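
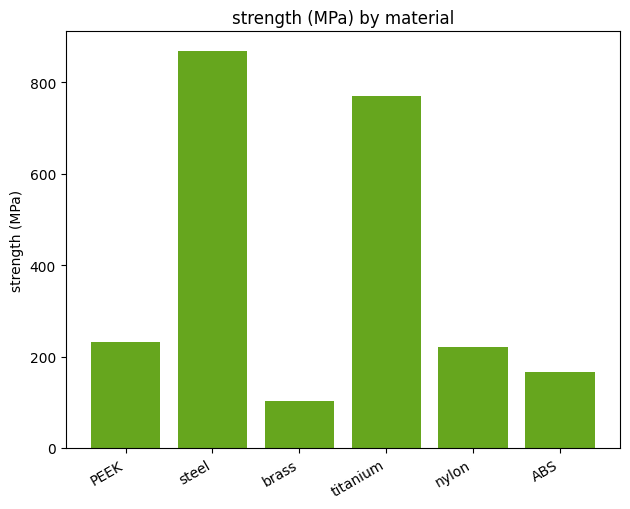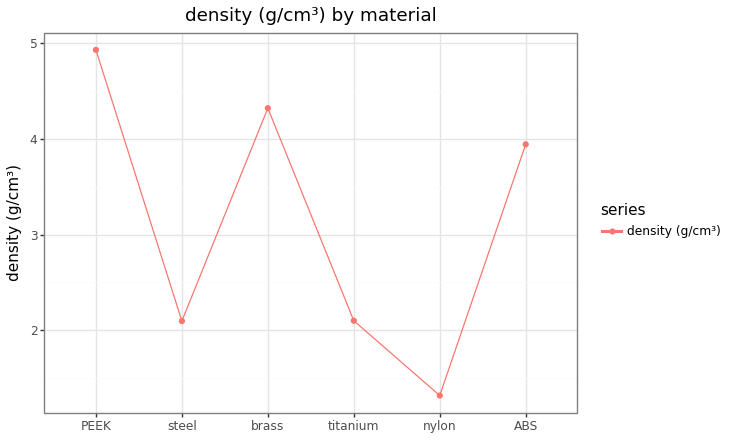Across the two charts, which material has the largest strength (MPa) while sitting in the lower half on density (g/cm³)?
steel

Chart 2 median density (g/cm³) ≈ 3; below-median materials: steel, titanium, nylon. Among those, steel has the highest strength (MPa) (≈ 900).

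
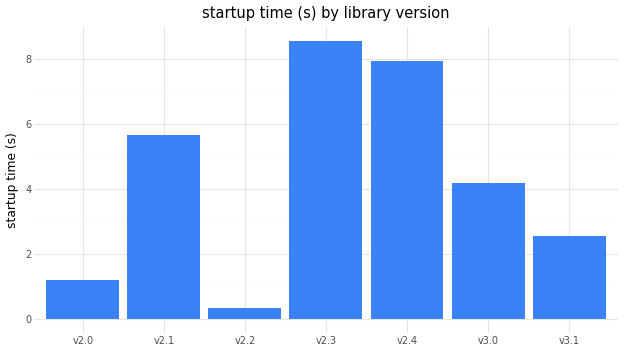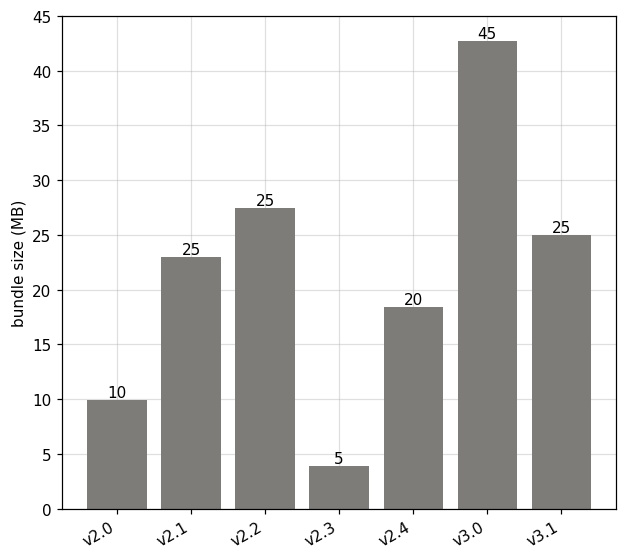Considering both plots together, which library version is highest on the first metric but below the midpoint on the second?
v2.3

Chart 2 median bundle size (MB) ≈ 25; below-median library versions: v2.0, v2.3, v2.4. Among those, v2.3 has the highest startup time (s) (≈ 9).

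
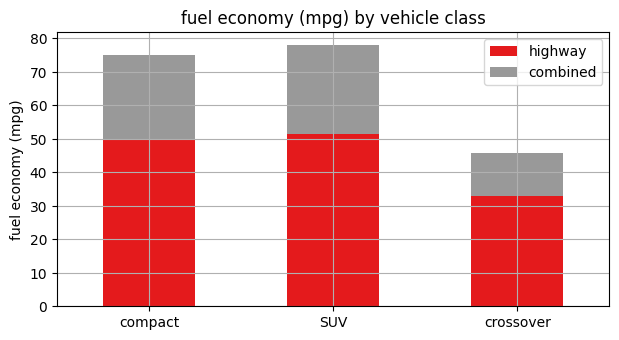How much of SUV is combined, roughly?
≈ 30

combined top ≈ 80, bottom ≈ 50; segment ≈ 30.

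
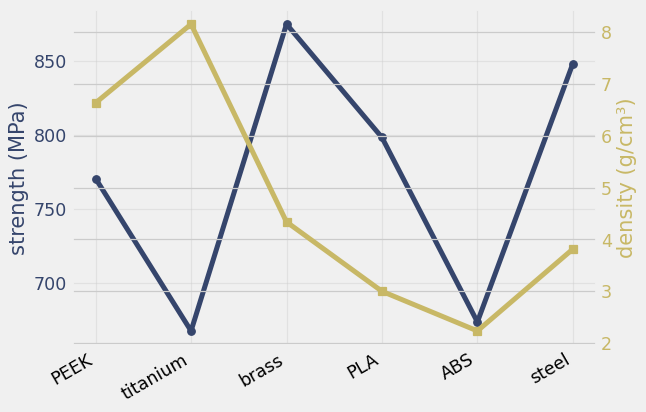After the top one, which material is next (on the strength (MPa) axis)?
steel

Top 3 (on the strength (MPa) axis): brass ≈ 880, steel ≈ 840, PLA ≈ 800.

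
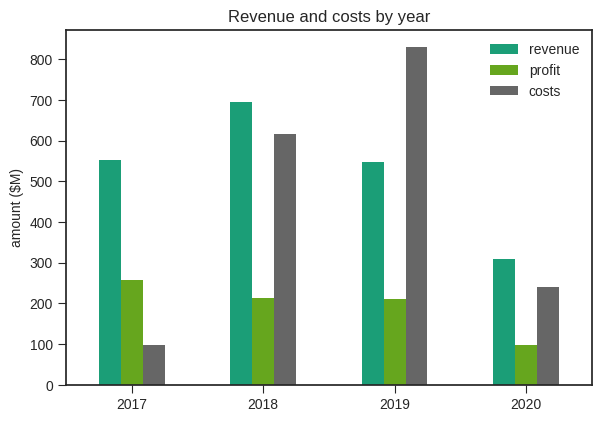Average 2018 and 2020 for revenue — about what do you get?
(700 + 300) / 2 ≈ 500.

≈ 500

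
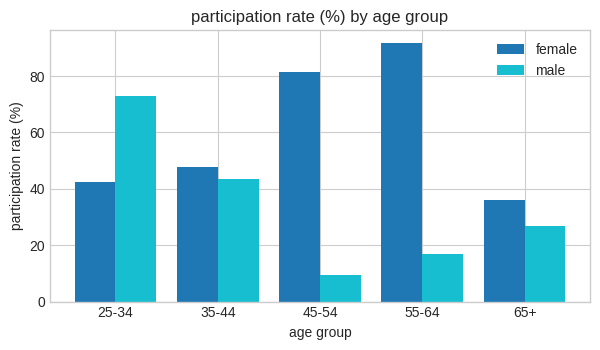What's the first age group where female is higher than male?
25-34: female ≈ 40 vs male ≈ 70 (not yet); 35-44: female ≈ 50 vs male ≈ 40 (first crossover).

35-44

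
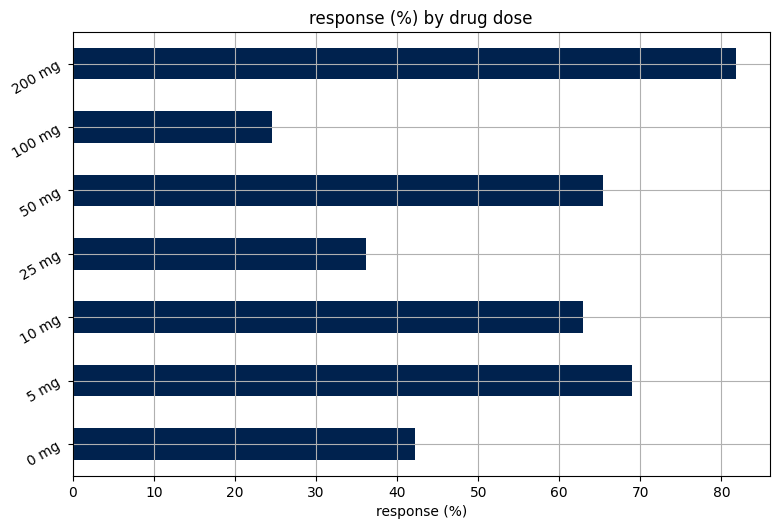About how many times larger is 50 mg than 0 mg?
≈ 1.75×

50 mg ≈ 70, 0 mg ≈ 40; 70/40 ≈ 1.75.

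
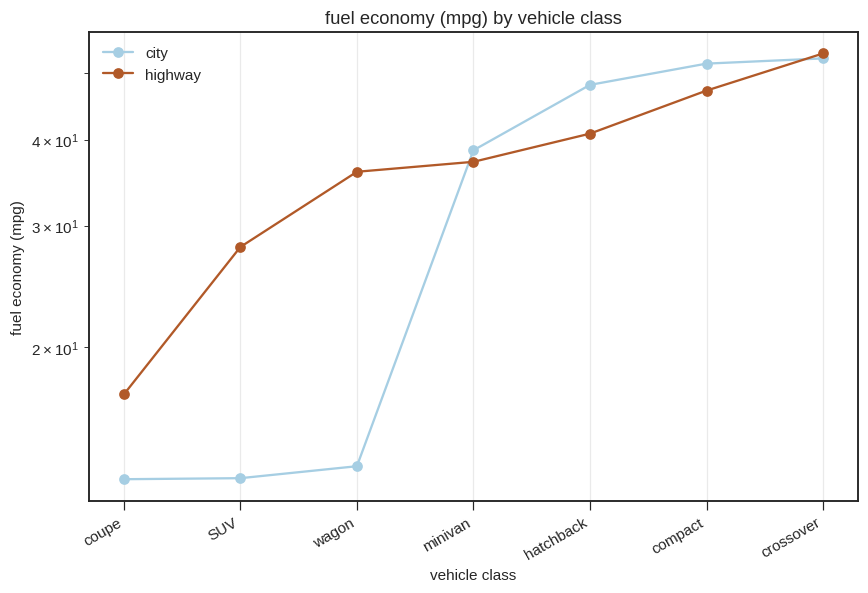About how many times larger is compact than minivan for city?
≈ 1.25×

compact ≈ 50, minivan ≈ 40; 50/40 ≈ 1.25.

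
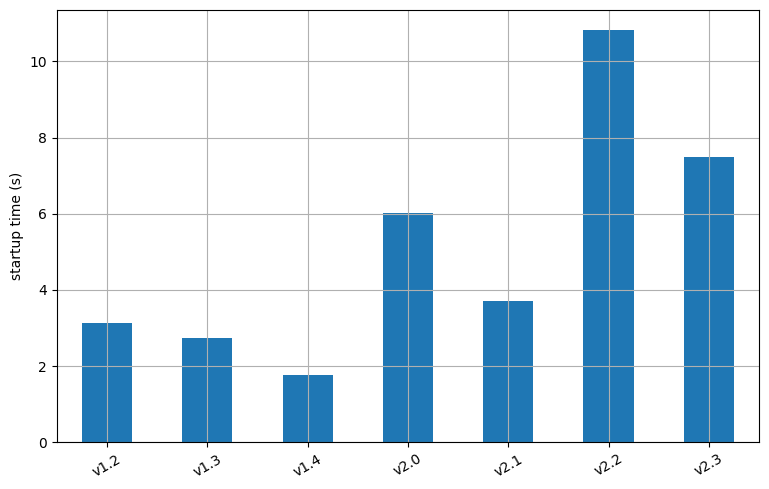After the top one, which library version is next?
Top 3: v2.2 ≈ 11, v2.3 ≈ 7, v2.0 ≈ 6.

v2.3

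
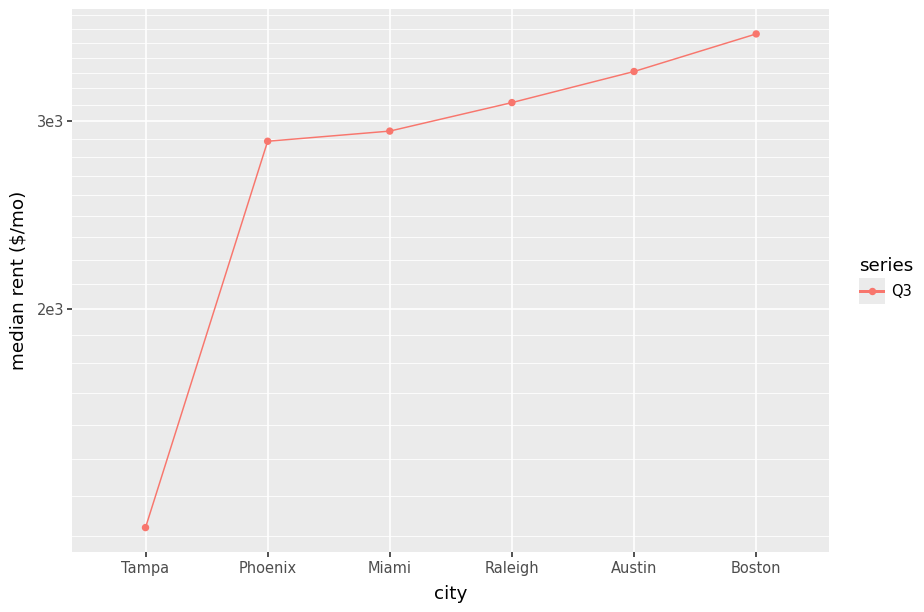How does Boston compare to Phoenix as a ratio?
Boston ≈ 3600, Phoenix ≈ 2800; 3600/2800 ≈ 1.29.

≈ 1.29×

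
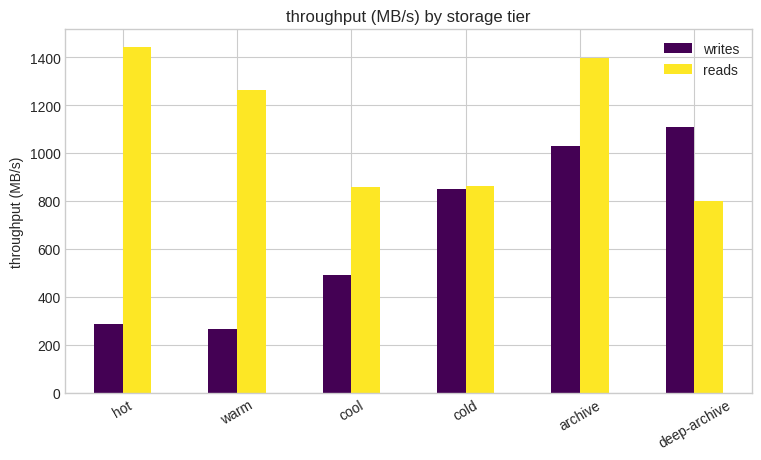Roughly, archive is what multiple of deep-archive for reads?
≈ 1.75×

archive ≈ 1400, deep-archive ≈ 800; 1400/800 ≈ 1.75.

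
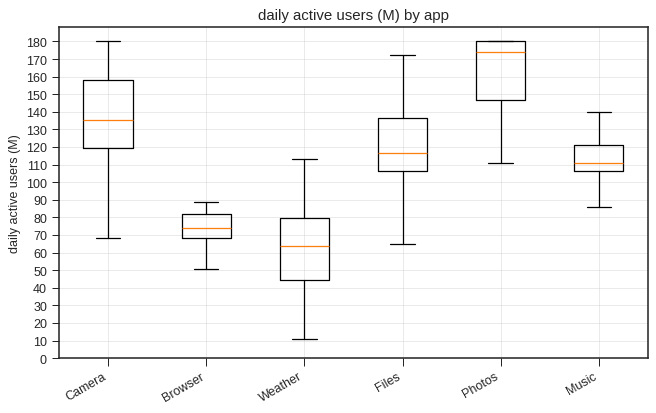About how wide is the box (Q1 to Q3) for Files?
≈ 30

Q3 ≈ 140, Q1 ≈ 110; IQR ≈ 30.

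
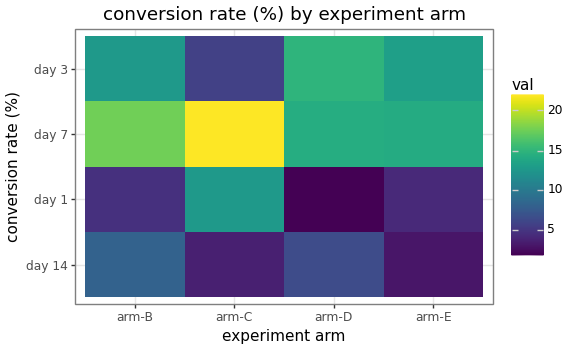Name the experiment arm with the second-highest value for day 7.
arm-B

Top 3 for day 7: arm-C ≈ 22, arm-B ≈ 18, arm-D ≈ 14.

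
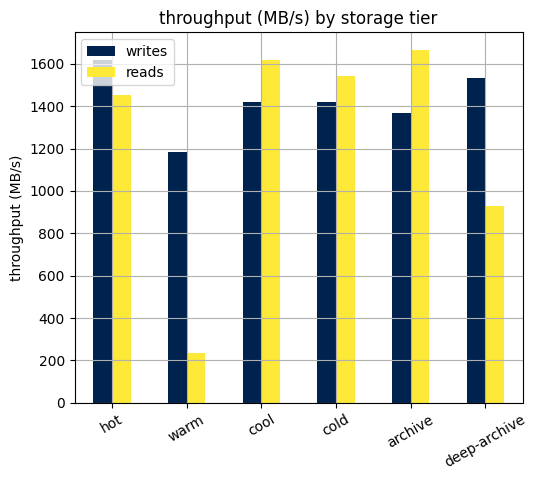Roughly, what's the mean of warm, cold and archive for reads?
≈ 1133

(200 + 1600 + 1600) / 3 ≈ 1133.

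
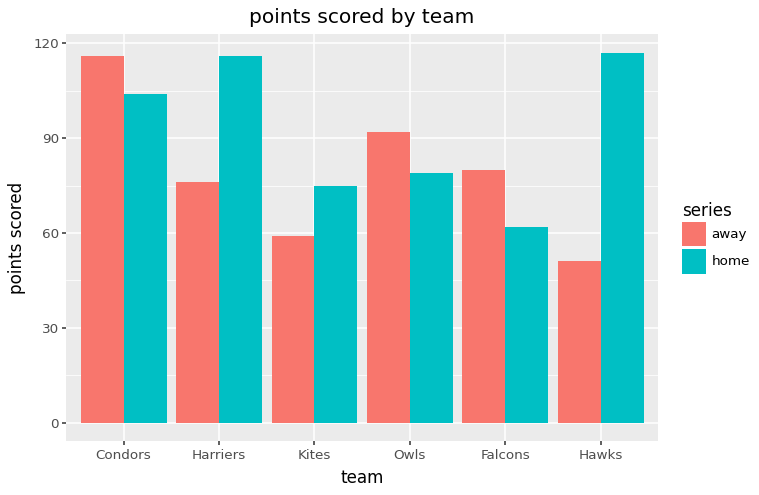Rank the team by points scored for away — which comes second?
Owls

Top 3 for away: Condors ≈ 120, Owls ≈ 90, Falcons ≈ 80.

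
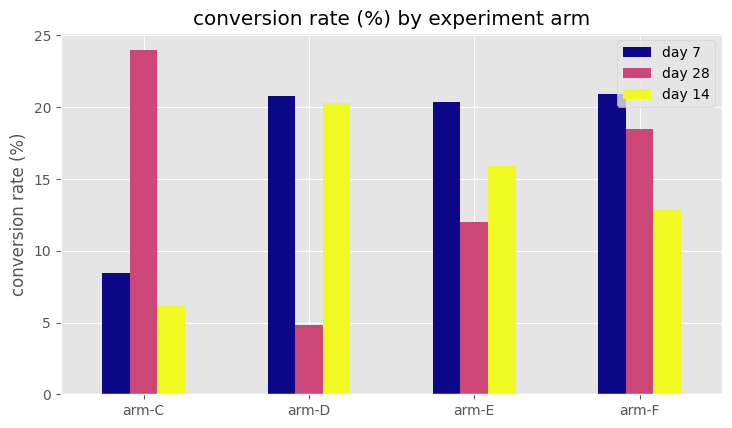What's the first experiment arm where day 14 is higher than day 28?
arm-D

arm-C: day 14 ≈ 6 vs day 28 ≈ 24 (not yet); arm-D: day 14 ≈ 20 vs day 28 ≈ 4 (first crossover).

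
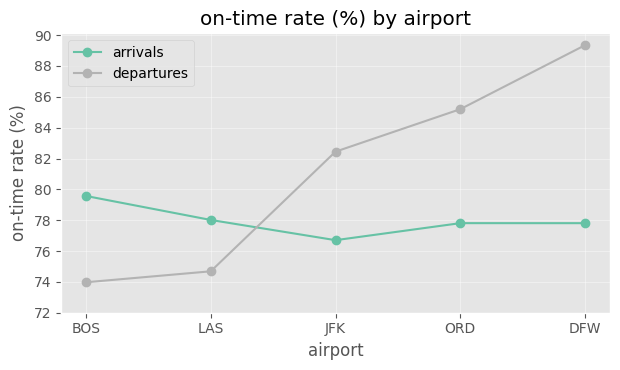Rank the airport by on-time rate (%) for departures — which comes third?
JFK

Top 4 for departures: DFW ≈ 90, ORD ≈ 86, JFK ≈ 82, LAS ≈ 74.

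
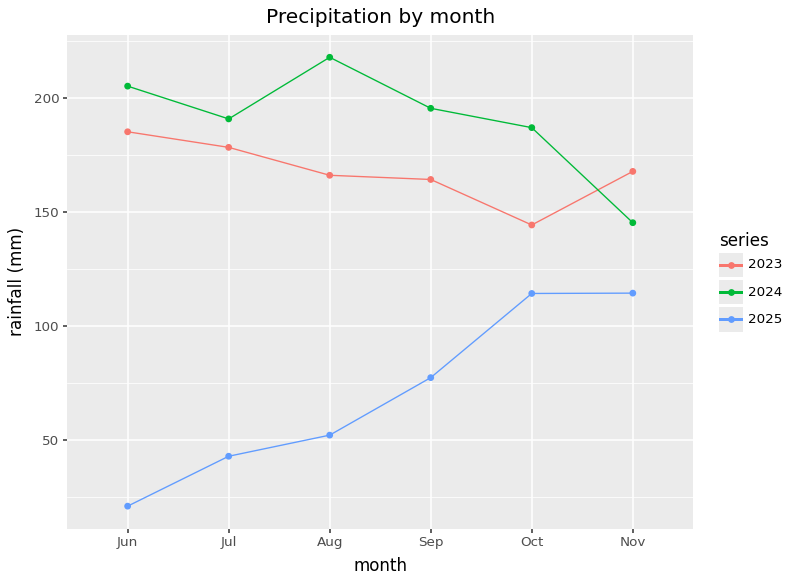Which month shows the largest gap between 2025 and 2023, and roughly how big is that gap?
Jun, ≈ 160 mm

Jun: 2025 ≈ 20, 2023 ≈ 180 → gap ≈ 160. Next-largest (Jul) is only ≈ 140.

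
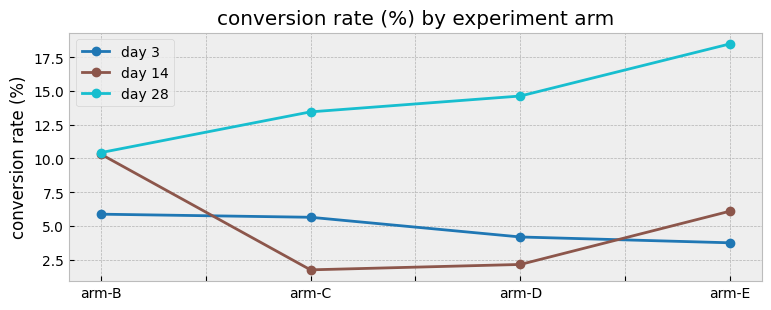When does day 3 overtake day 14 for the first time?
arm-C

arm-B: day 3 ≈ 6 vs day 14 ≈ 10 (not yet); arm-C: day 3 ≈ 6 vs day 14 ≈ 2 (first crossover).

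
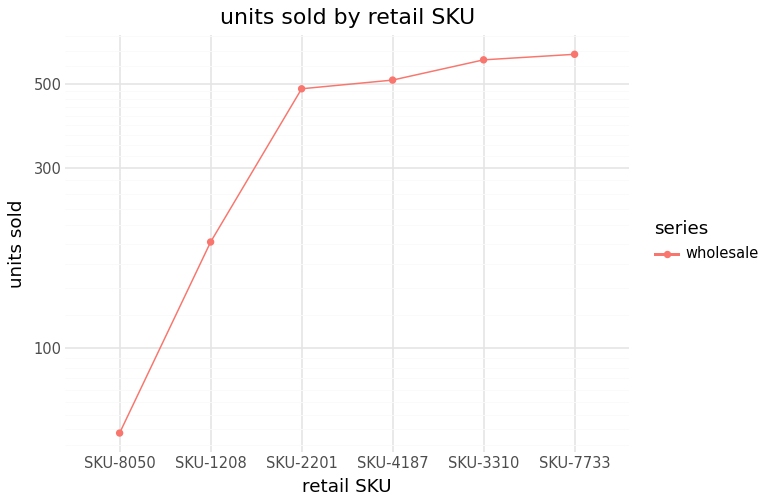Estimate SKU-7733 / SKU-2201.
≈ 1.2×

SKU-7733 ≈ 600, SKU-2201 ≈ 500; 600/500 ≈ 1.2.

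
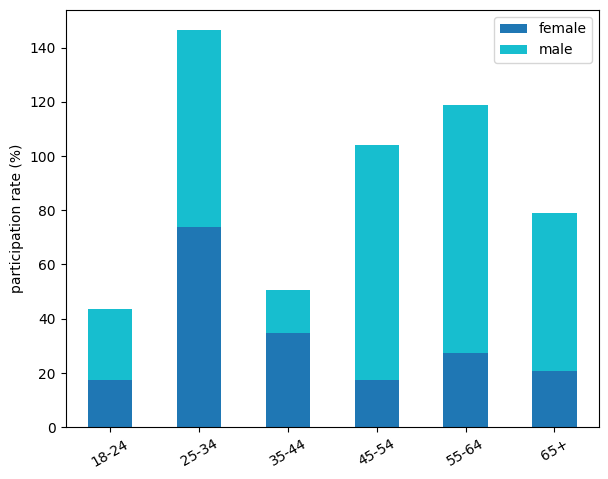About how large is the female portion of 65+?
female top ≈ 20, bottom ≈ 0; segment ≈ 20.

≈ 20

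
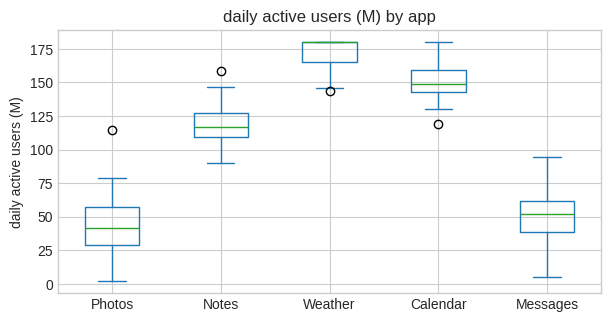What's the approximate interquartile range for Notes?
Q3 ≈ 120, Q1 ≈ 100; IQR ≈ 20.

≈ 20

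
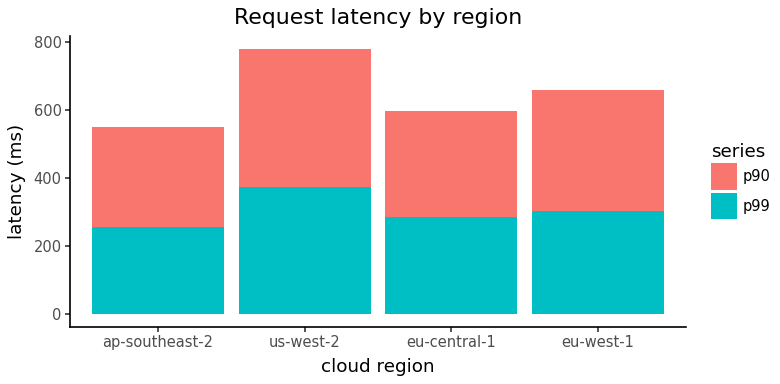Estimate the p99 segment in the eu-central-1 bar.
p99 top ≈ 300, bottom ≈ 0; segment ≈ 300.

≈ 300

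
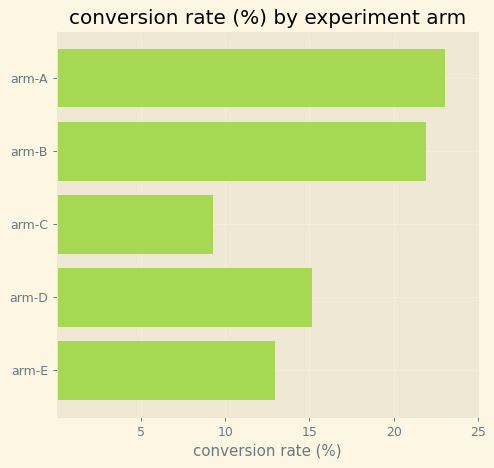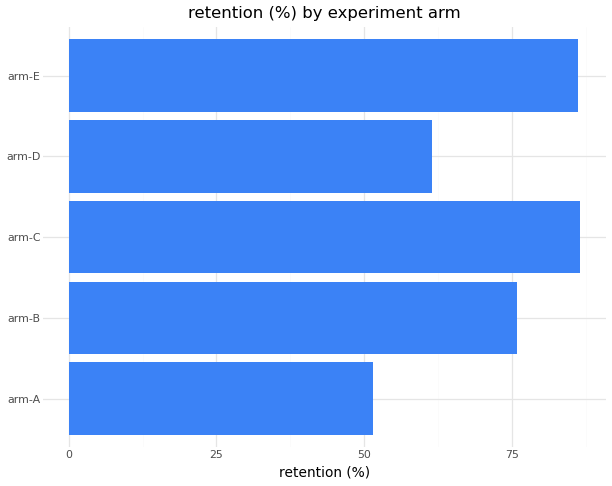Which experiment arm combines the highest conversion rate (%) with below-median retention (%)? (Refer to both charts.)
arm-A

Chart 2 median retention (%) ≈ 80; below-median experiment arms: arm-A, arm-D. Among those, arm-A has the highest conversion rate (%) (≈ 25).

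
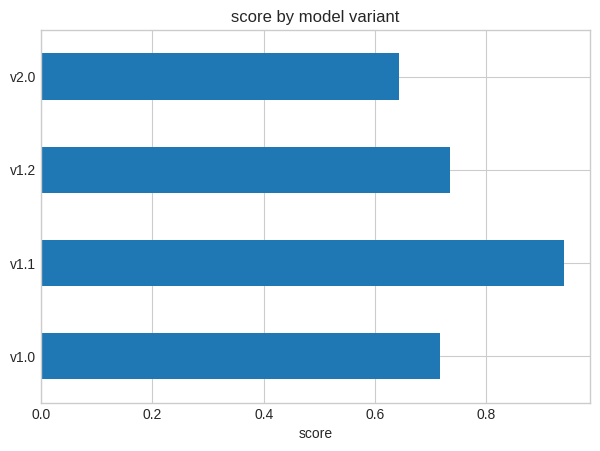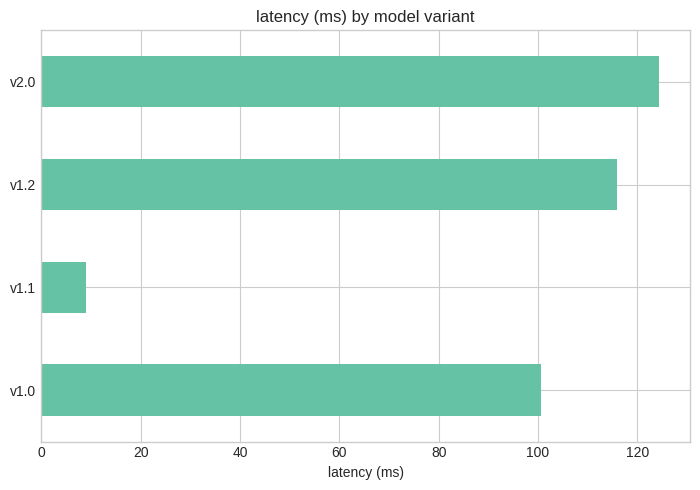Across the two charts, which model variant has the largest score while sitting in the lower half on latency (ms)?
Chart 2 median latency (ms) ≈ 100; below-median model variants: v1.0, v1.1. Among those, v1.1 has the highest score (≈ 0.9).

v1.1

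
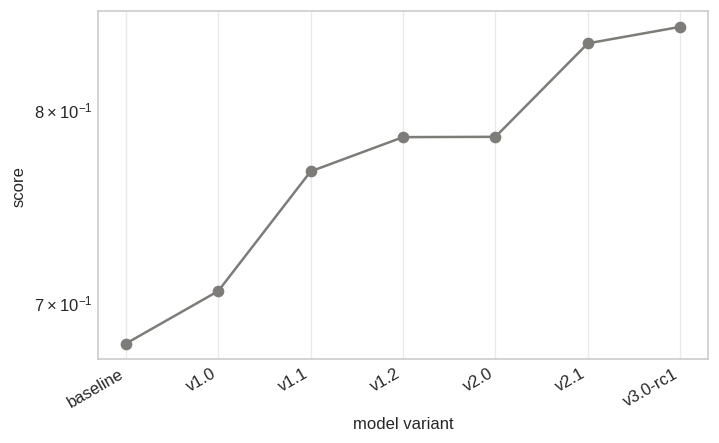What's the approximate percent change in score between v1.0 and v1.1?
≈ +8.6%

v1.0 ≈ 0.70, v1.1 ≈ 0.76; (0.76 − 0.70) / 0.70 ≈ +8.6%.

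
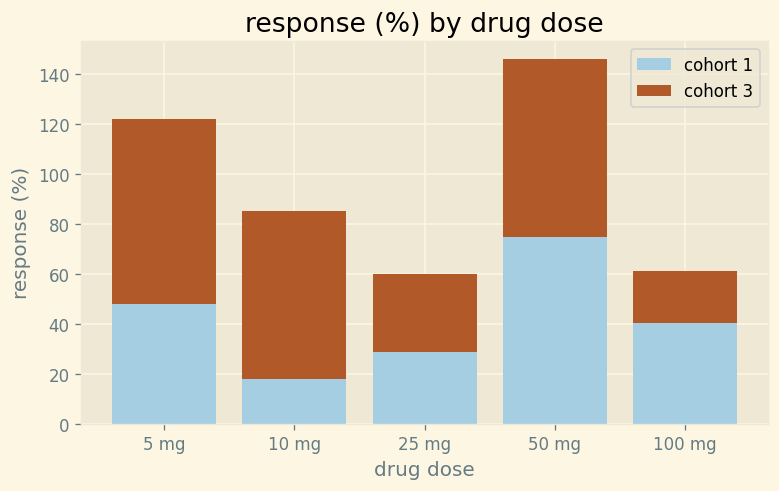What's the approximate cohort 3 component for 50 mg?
≈ 60

cohort 3 top ≈ 140, bottom ≈ 80; segment ≈ 60.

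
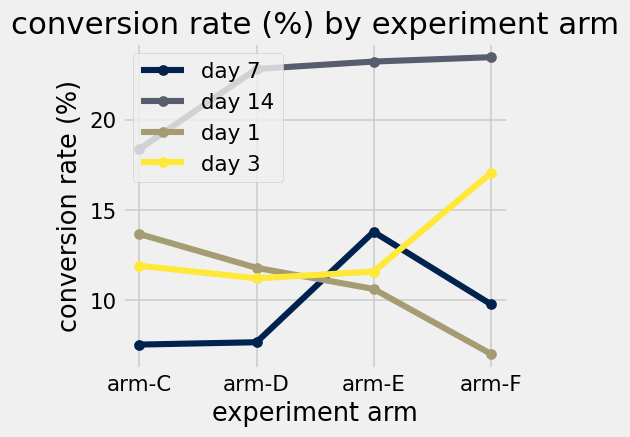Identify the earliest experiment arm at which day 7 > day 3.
arm-E

arm-D: day 7 ≈ 8 vs day 3 ≈ 12 (not yet); arm-E: day 7 ≈ 14 vs day 3 ≈ 12 (first crossover).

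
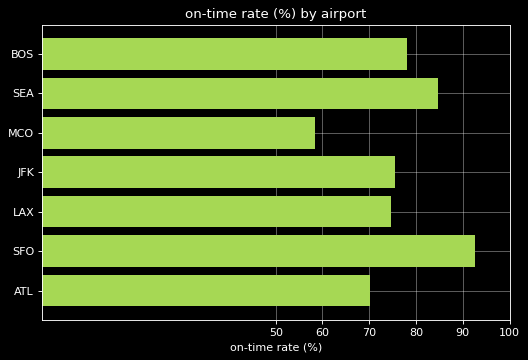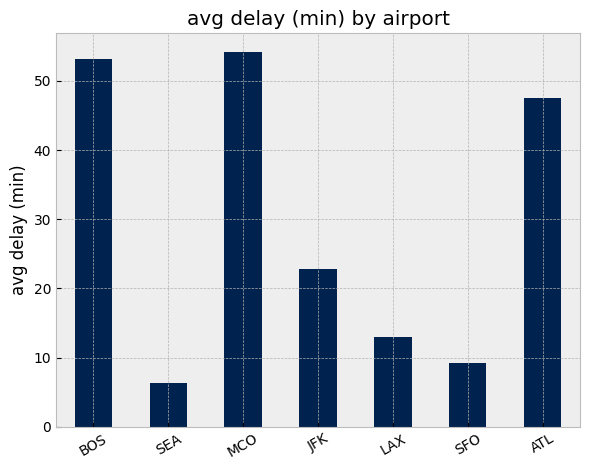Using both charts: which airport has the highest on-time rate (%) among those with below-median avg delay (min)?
SFO

Chart 2 median avg delay (min) ≈ 25; below-median airports: SEA, LAX, SFO. Among those, SFO has the highest on-time rate (%) (≈ 90).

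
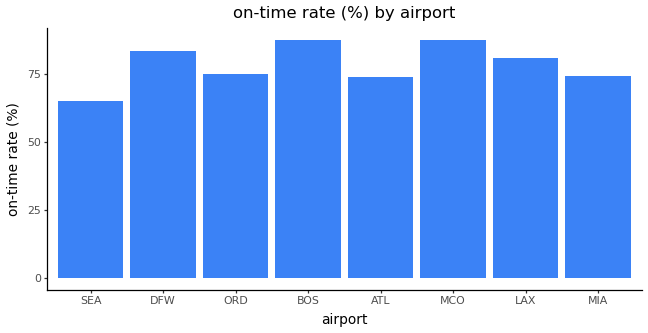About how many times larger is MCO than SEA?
≈ 1.5×

MCO ≈ 90, SEA ≈ 60; 90/60 ≈ 1.5.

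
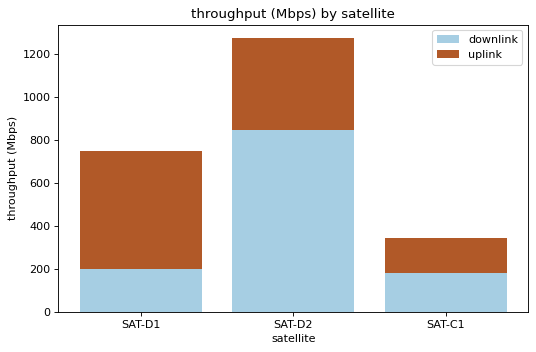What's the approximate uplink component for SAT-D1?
uplink top ≈ 800, bottom ≈ 200; segment ≈ 600.

≈ 600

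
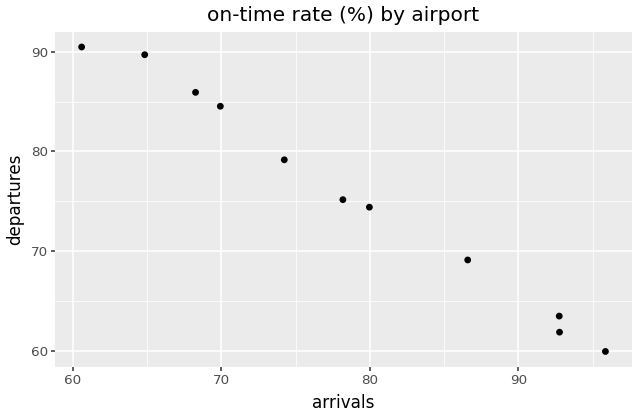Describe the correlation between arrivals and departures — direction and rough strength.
Points are negatively correlated; strong (|r| ≈ 1.0).

negative, strong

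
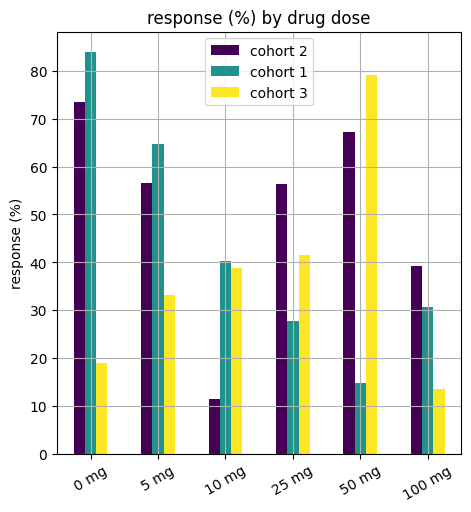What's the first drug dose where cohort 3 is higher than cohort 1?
25 mg

10 mg: cohort 3 ≈ 40 vs cohort 1 ≈ 40 (not yet); 25 mg: cohort 3 ≈ 40 vs cohort 1 ≈ 30 (first crossover).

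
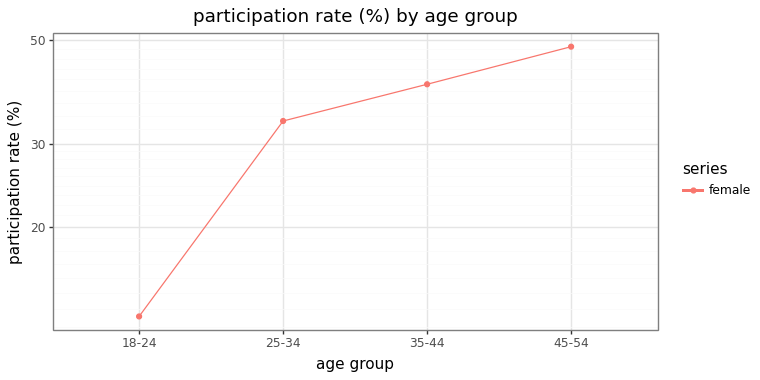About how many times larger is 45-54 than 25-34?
≈ 1.43×

45-54 ≈ 50, 25-34 ≈ 35; 50/35 ≈ 1.43.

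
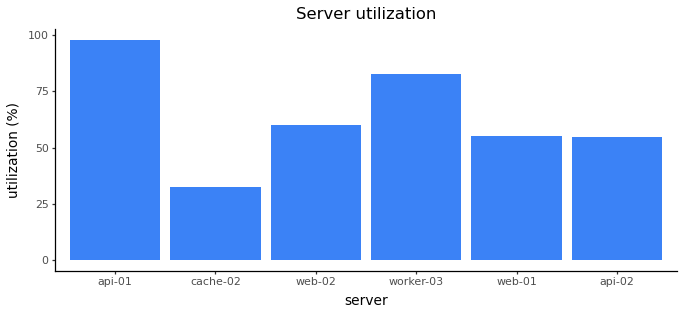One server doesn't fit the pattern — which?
api-01 ≈ 100; the rest sit between ≈ 30 and ≈ 80.

api-01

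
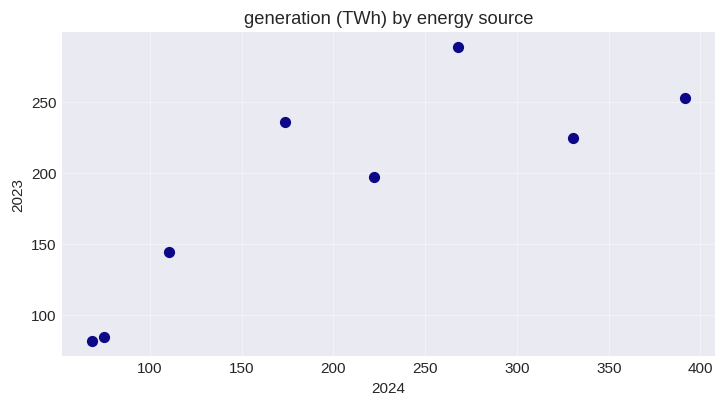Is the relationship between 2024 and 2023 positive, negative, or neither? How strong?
Points are positively correlated; strong (|r| ≈ 0.8).

positive, strong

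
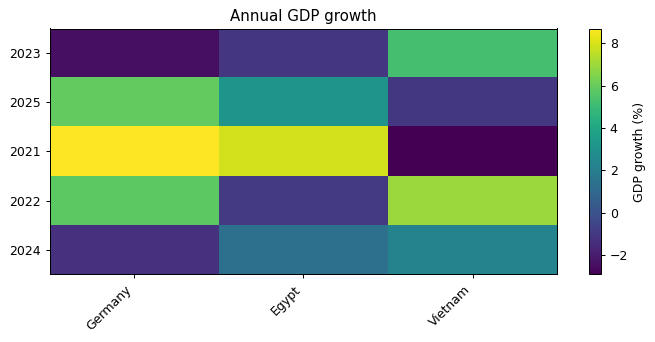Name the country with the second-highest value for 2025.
Top 3 for 2025: Germany ≈ 6, Egypt ≈ 3, Vietnam ≈ -1.

Egypt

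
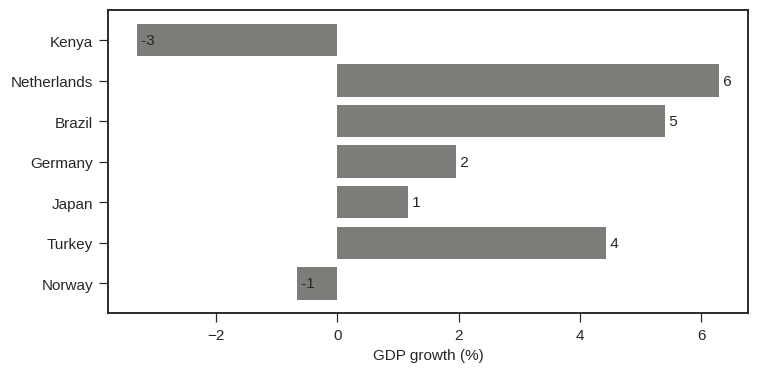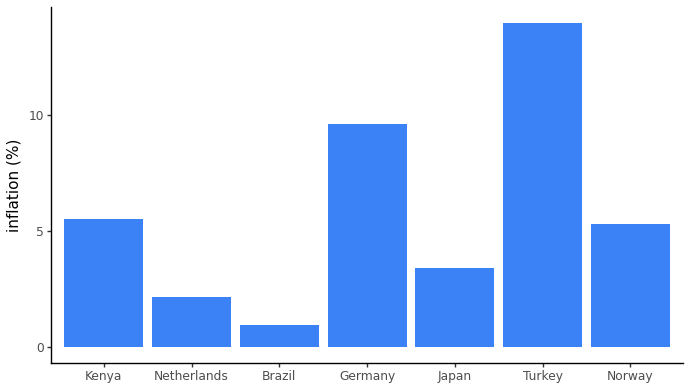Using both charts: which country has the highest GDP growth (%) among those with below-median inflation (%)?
Chart 2 median inflation (%) ≈ 6; below-median countries: Netherlands, Brazil, Japan. Among those, Netherlands has the highest GDP growth (%) (≈ 6).

Netherlands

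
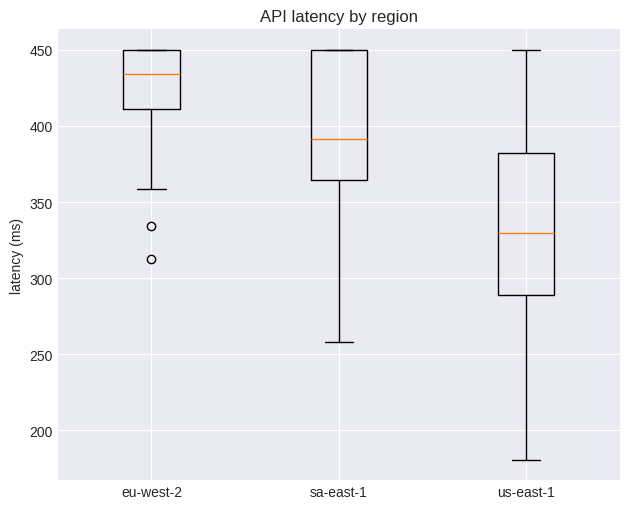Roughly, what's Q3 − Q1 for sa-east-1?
≈ 90

Q3 ≈ 450, Q1 ≈ 360; IQR ≈ 90.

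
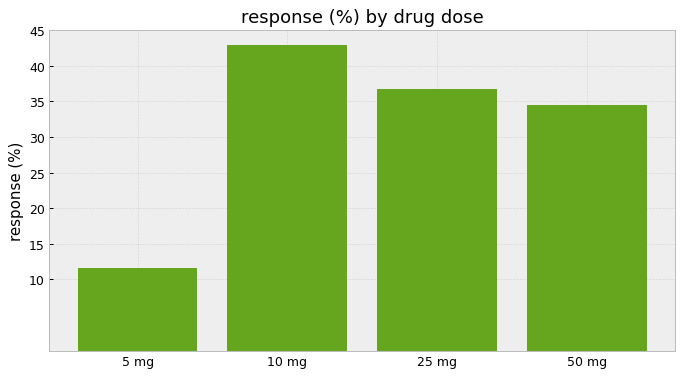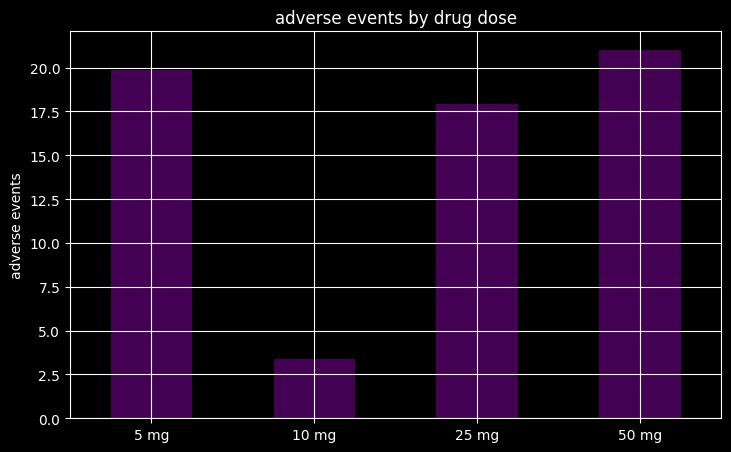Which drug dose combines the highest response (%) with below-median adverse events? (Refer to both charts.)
Chart 2 median adverse events ≈ 18; below-median drug doses: 10 mg, 25 mg. Among those, 10 mg has the highest response (%) (≈ 45).

10 mg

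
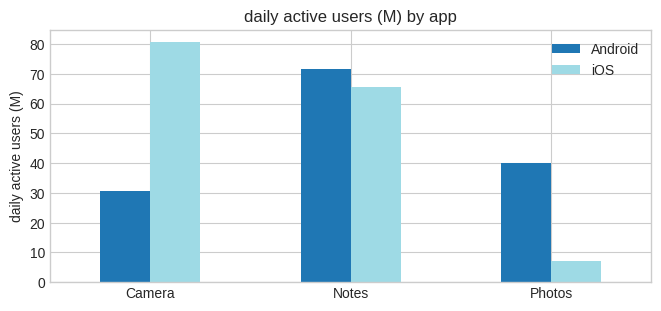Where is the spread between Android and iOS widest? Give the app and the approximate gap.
Camera: Android ≈ 30, iOS ≈ 80 → gap ≈ 50. Next-largest (Photos) is only ≈ 30.

Camera, ≈ 50 M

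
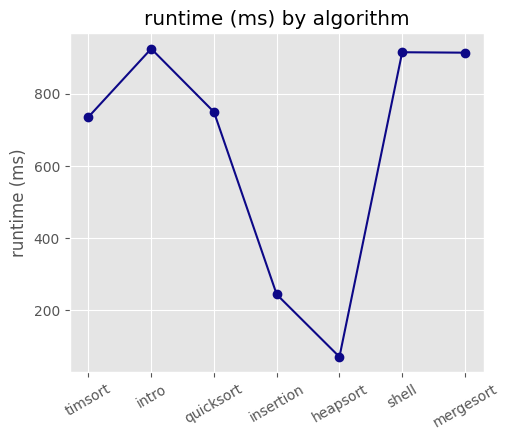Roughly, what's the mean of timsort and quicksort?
(700 + 700) / 2 ≈ 700.

≈ 700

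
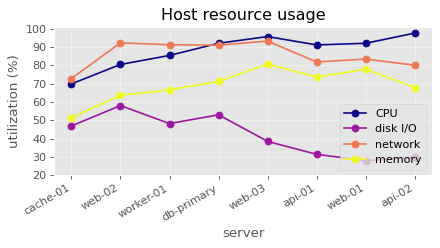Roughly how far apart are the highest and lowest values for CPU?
≈ 30

Max api-02 ≈ 100, min cache-01 ≈ 70; range ≈ 30.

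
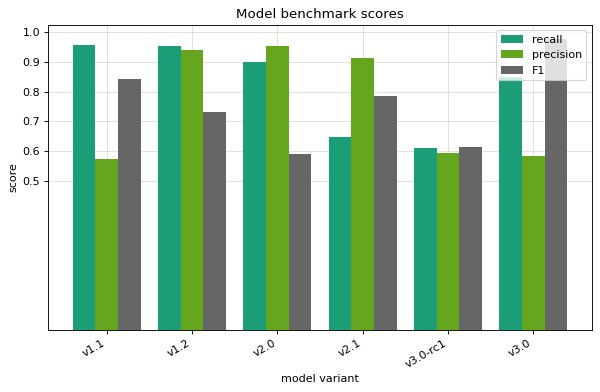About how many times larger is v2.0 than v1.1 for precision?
≈ 1.67×

v2.0 ≈ 1.0, v1.1 ≈ 0.6; 1.0/0.6 ≈ 1.67.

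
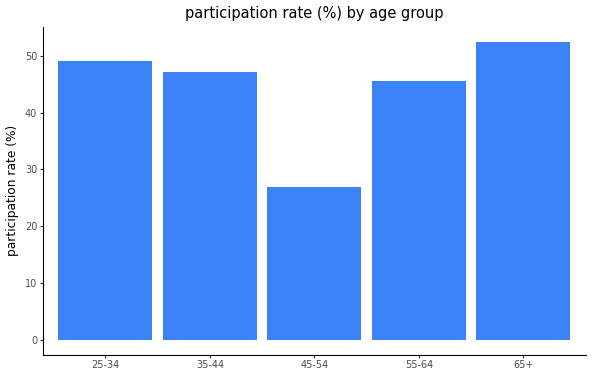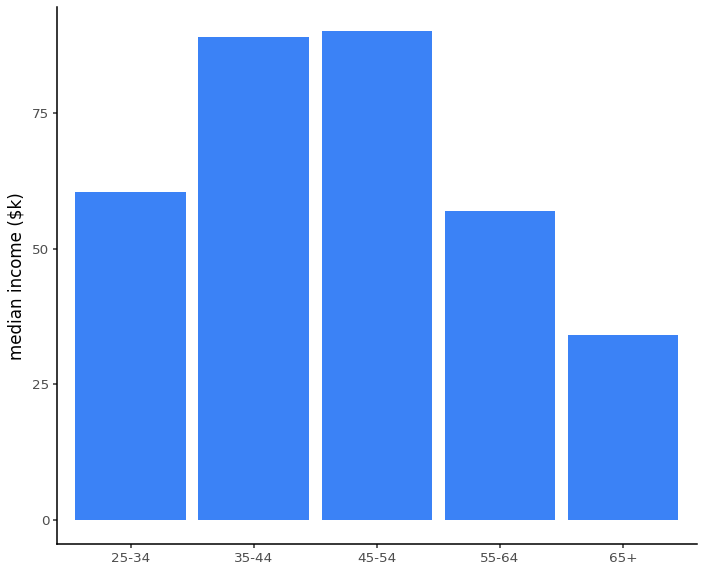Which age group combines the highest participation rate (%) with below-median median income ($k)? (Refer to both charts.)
Chart 2 median median income ($k) ≈ 60; below-median age groups: 55-64, 65+. Among those, 65+ has the highest participation rate (%) (≈ 50).

65+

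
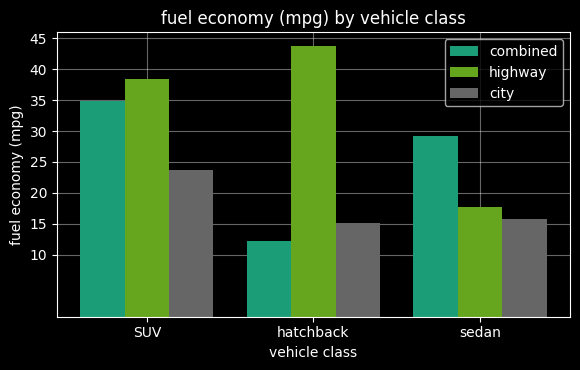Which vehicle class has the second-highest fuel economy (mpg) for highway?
Top 3 for highway: hatchback ≈ 45, SUV ≈ 40, sedan ≈ 20.

SUV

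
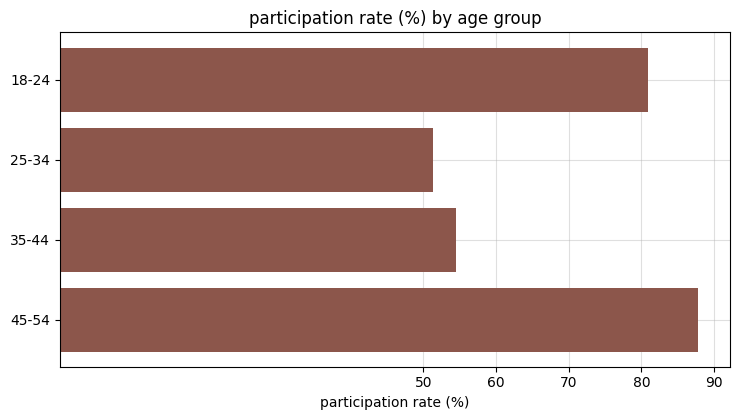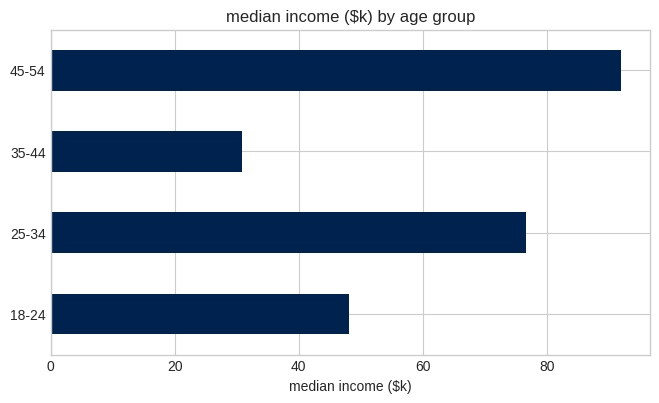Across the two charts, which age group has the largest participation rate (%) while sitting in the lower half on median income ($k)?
Chart 2 median median income ($k) ≈ 60; below-median age groups: 18-24, 35-44. Among those, 18-24 has the highest participation rate (%) (≈ 80).

18-24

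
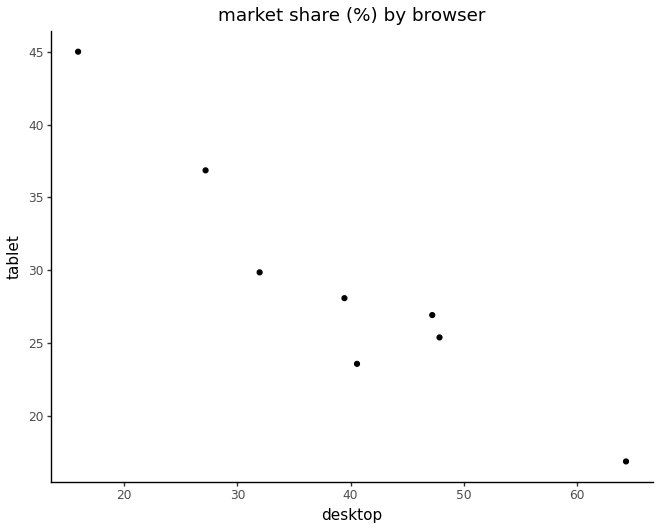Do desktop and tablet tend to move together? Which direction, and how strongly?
Points are negatively correlated; strong (|r| ≈ 0.9).

negative, strong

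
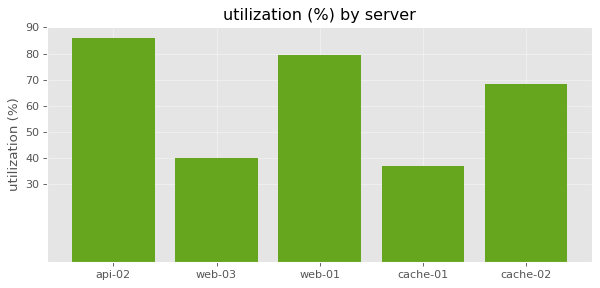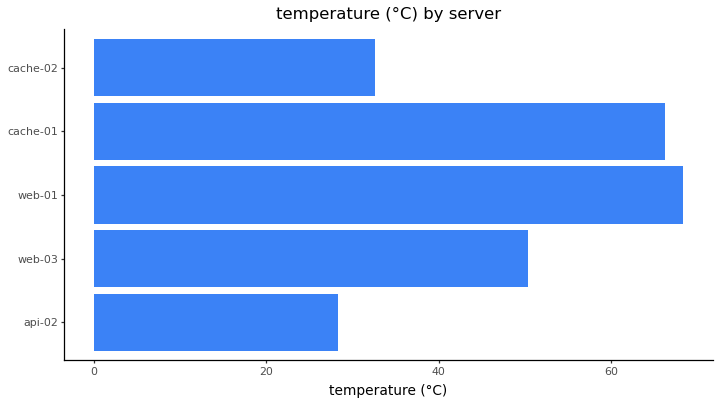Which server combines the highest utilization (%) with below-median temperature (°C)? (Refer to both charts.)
Chart 2 median temperature (°C) ≈ 50; below-median servers: api-02, cache-02. Among those, api-02 has the highest utilization (%) (≈ 90).

api-02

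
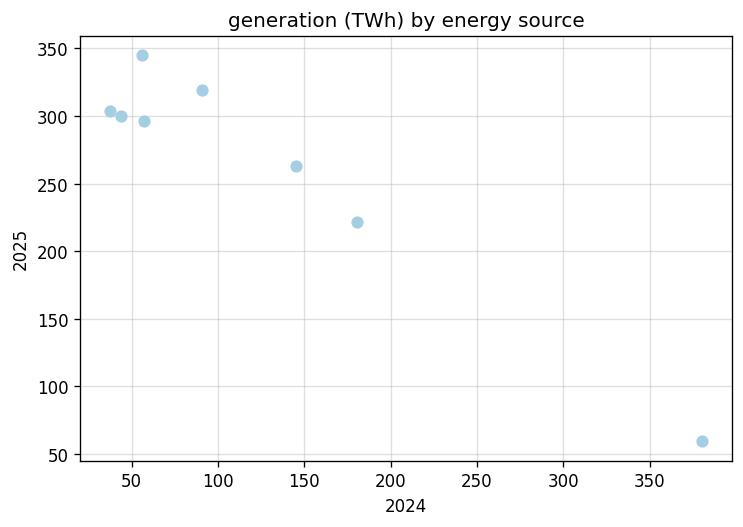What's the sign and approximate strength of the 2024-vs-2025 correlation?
Points are negatively correlated; strong (|r| ≈ 1.0).

negative, strong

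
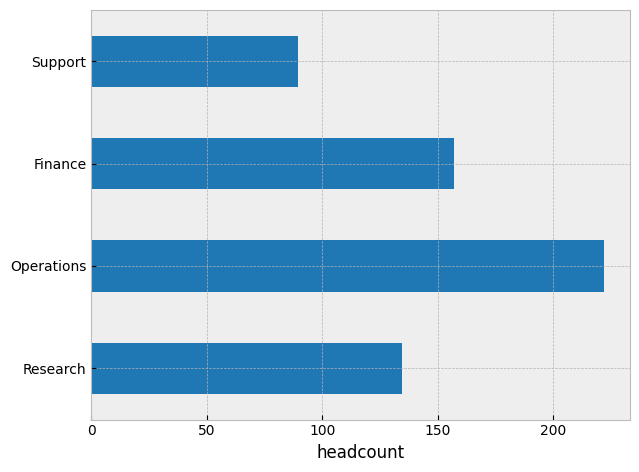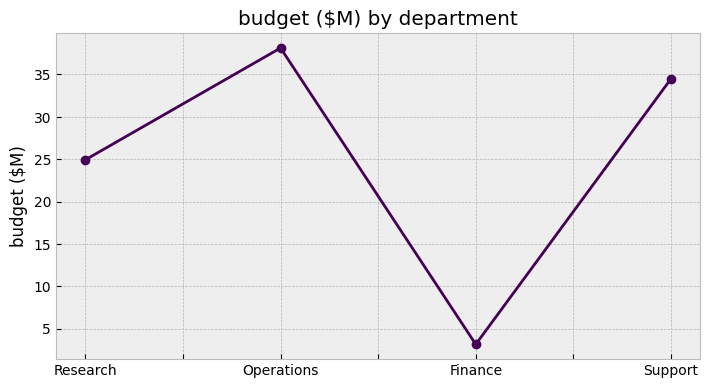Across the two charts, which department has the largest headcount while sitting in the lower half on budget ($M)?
Finance

Chart 2 median budget ($M) ≈ 30; below-median departments: Research, Finance. Among those, Finance has the highest headcount (≈ 150).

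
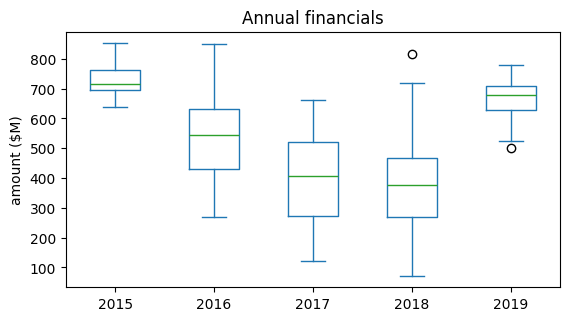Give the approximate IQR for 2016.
≈ 200

Q3 ≈ 650, Q1 ≈ 450; IQR ≈ 200.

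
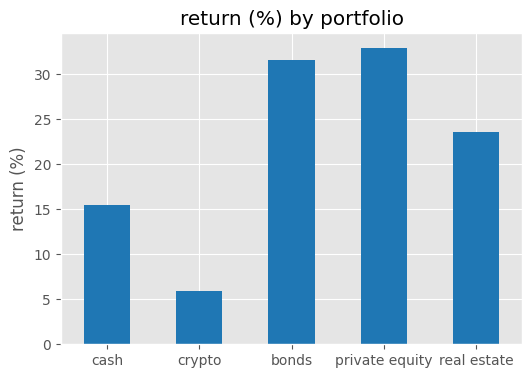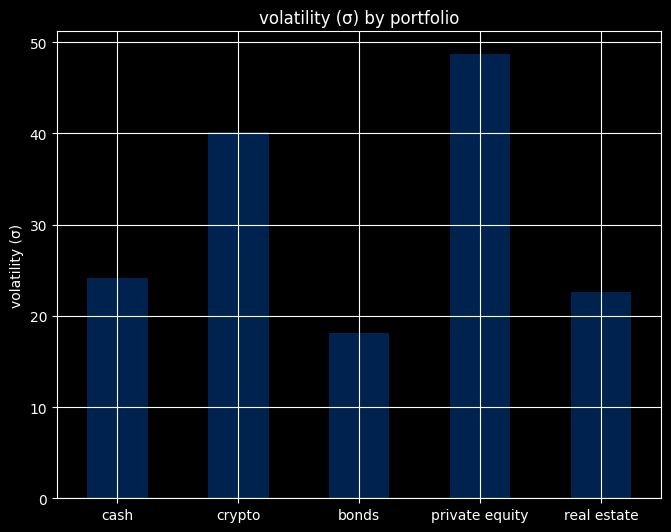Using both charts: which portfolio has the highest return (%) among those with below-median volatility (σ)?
Chart 2 median volatility (σ) ≈ 25; below-median portfolios: bonds, real estate. Among those, bonds has the highest return (%) (≈ 30).

bonds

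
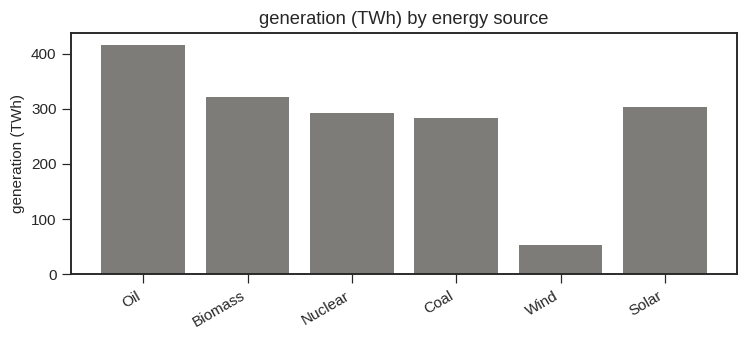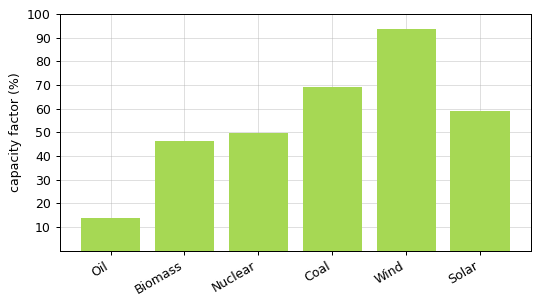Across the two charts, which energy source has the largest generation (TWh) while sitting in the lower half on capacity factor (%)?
Oil

Chart 2 median capacity factor (%) ≈ 50; below-median energy sources: Oil, Biomass, Nuclear. Among those, Oil has the highest generation (TWh) (≈ 400).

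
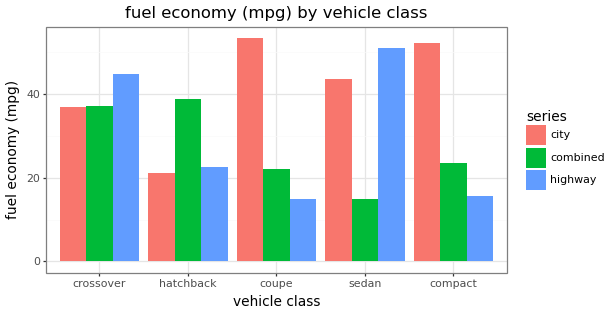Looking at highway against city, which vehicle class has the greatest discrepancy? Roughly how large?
coupe, ≈ 40 mpg

coupe: highway ≈ 15, city ≈ 55 → gap ≈ 40. Next-largest (compact) is only ≈ 35.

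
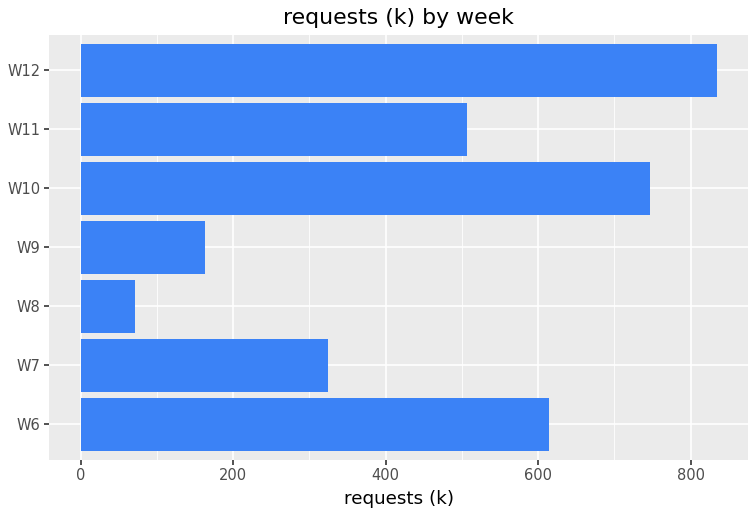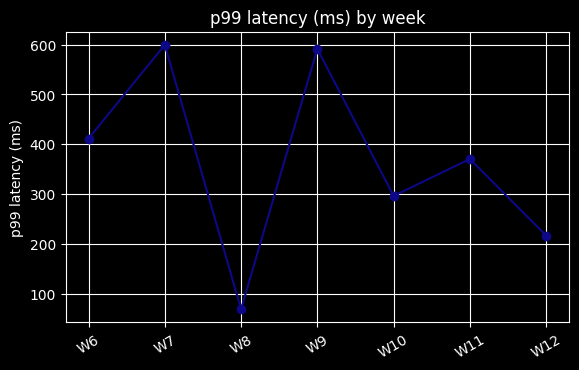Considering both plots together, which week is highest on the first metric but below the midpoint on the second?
Chart 2 median p99 latency (ms) ≈ 400; below-median weeks: W8, W10, W12. Among those, W12 has the highest requests (k) (≈ 800).

W12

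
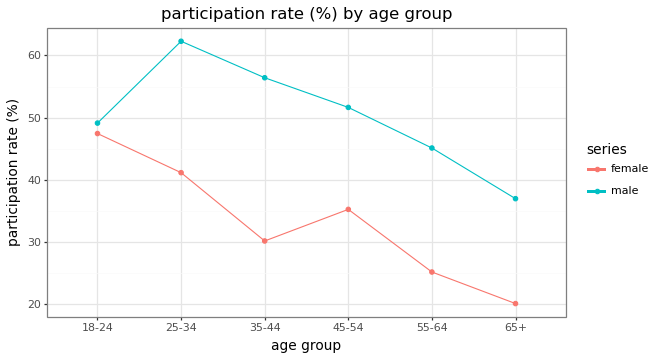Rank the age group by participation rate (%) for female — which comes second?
Top 3 for female: 18-24 ≈ 45, 25-34 ≈ 40, 45-54 ≈ 35.

25-34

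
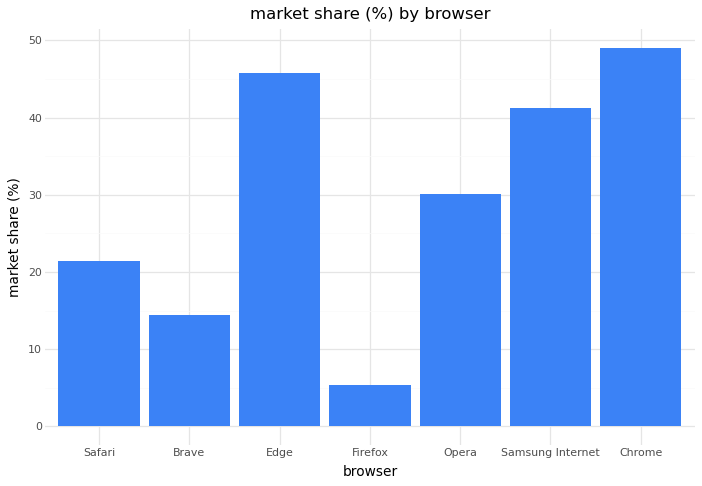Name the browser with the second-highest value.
Top 3: Chrome ≈ 50, Edge ≈ 45, Samsung Internet ≈ 40.

Edge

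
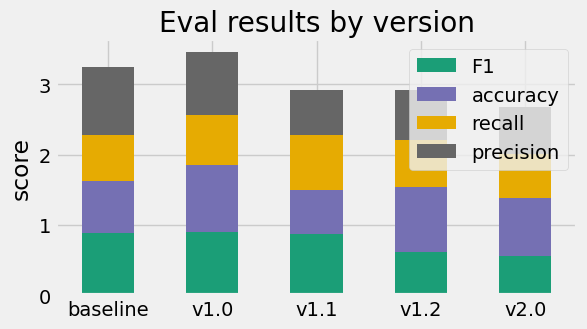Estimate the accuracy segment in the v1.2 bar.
accuracy top ≈ 1.5, bottom ≈ 0.5; segment ≈ 1.0.

≈ 1.0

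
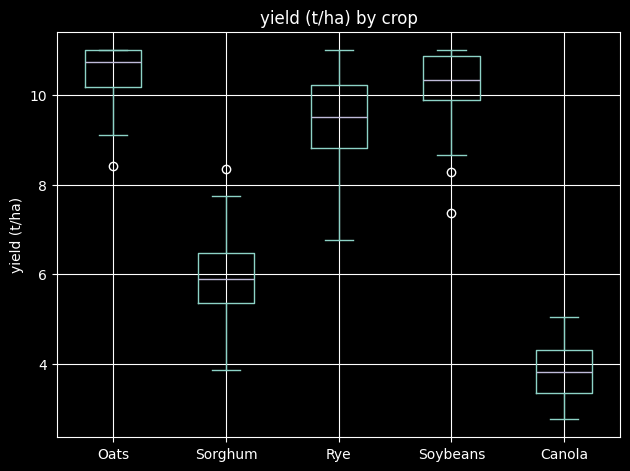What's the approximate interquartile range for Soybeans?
Q3 ≈ 11, Q1 ≈ 10; IQR ≈ 1.

≈ 1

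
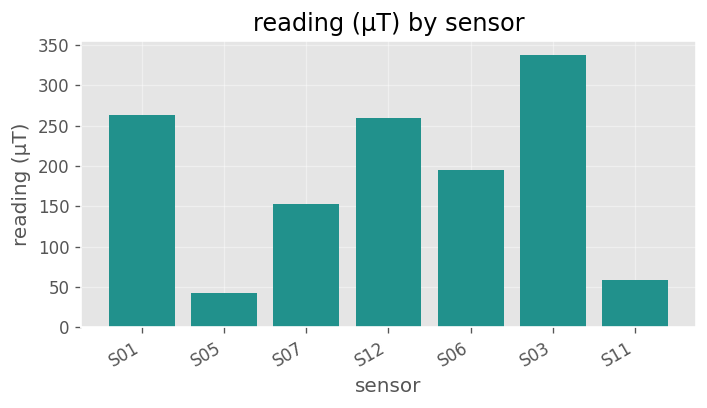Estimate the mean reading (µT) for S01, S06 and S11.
≈ 167

(250 + 200 + 50) / 3 ≈ 167.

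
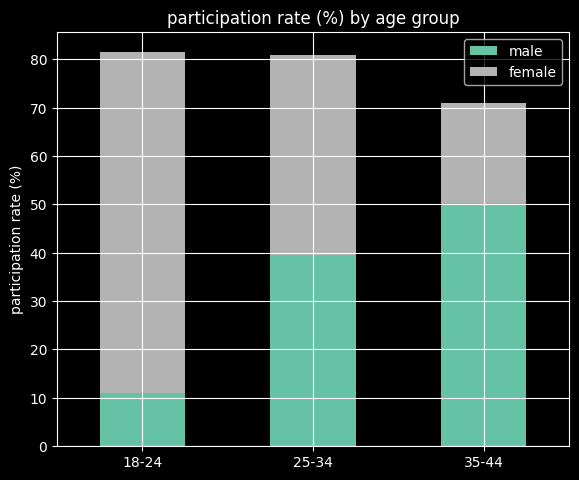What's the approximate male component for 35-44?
male top ≈ 50, bottom ≈ 0; segment ≈ 50.

≈ 50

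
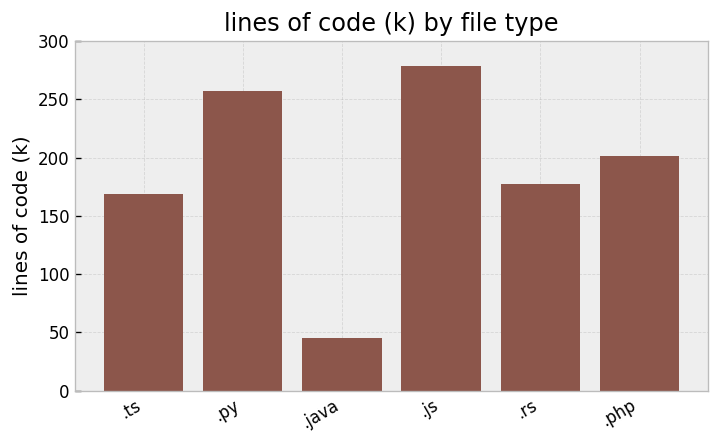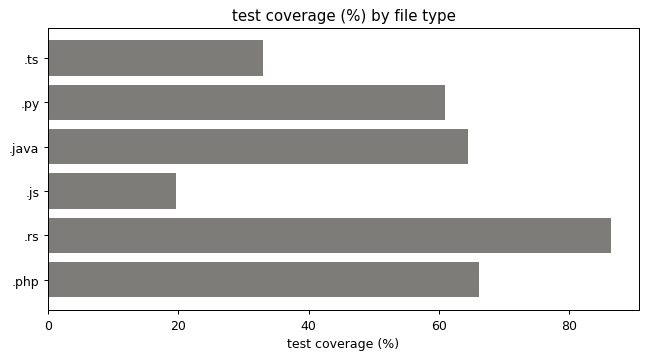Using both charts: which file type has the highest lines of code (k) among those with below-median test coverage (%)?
.js

Chart 2 median test coverage (%) ≈ 60; below-median file types: .ts, .py, .js. Among those, .js has the highest lines of code (k) (≈ 300).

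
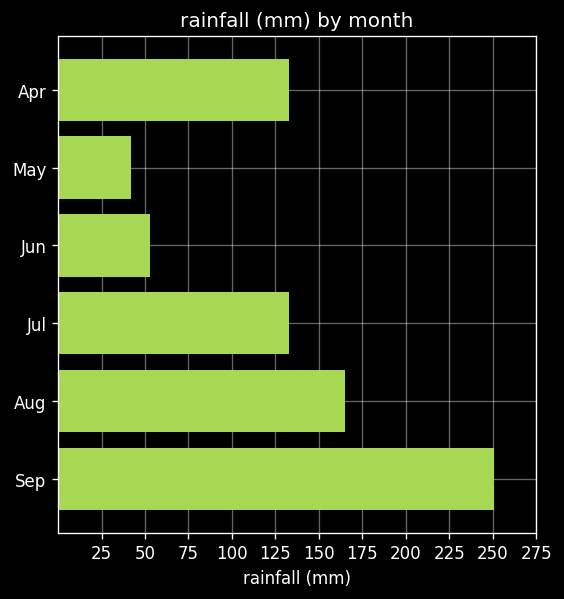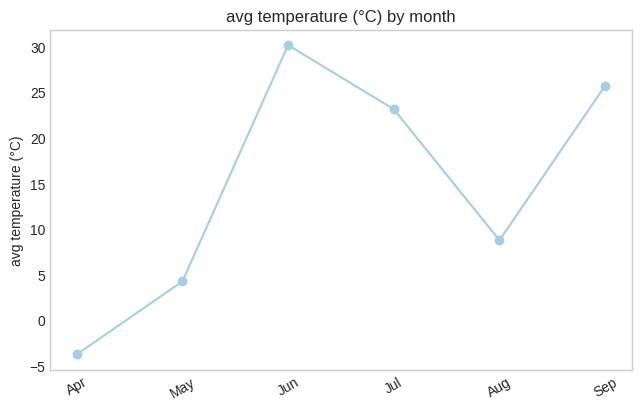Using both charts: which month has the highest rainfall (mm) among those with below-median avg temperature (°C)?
Aug

Chart 2 median avg temperature (°C) ≈ 15; below-median months: Apr, May, Aug. Among those, Aug has the highest rainfall (mm) (≈ 175).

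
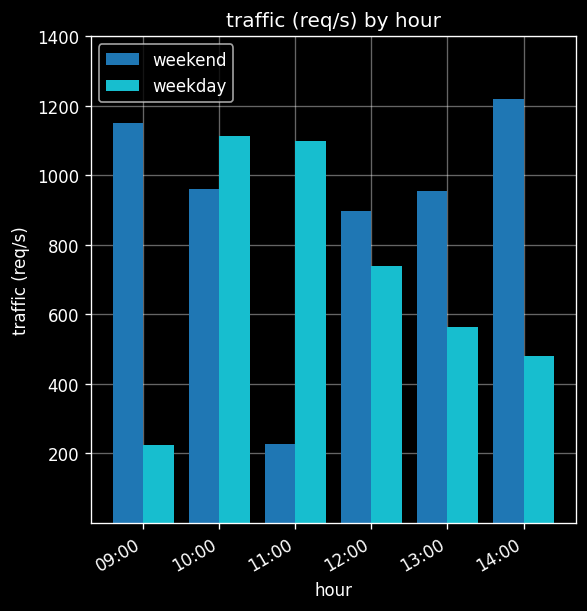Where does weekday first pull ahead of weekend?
10:00

09:00: weekday ≈ 200 vs weekend ≈ 1200 (not yet); 10:00: weekday ≈ 1200 vs weekend ≈ 1000 (first crossover).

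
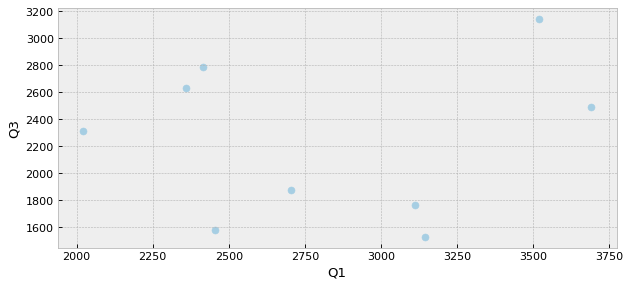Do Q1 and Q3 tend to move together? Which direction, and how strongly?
Points are roughly uncorrelated; weak (|r| ≈ 0.1).

no clear correlation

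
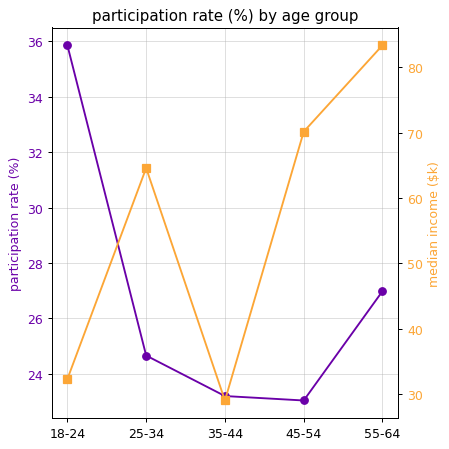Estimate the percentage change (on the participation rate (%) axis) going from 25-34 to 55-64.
≈ +8.3%

25-34 ≈ 24, 55-64 ≈ 26; (26 − 24) / 24 ≈ +8.3%.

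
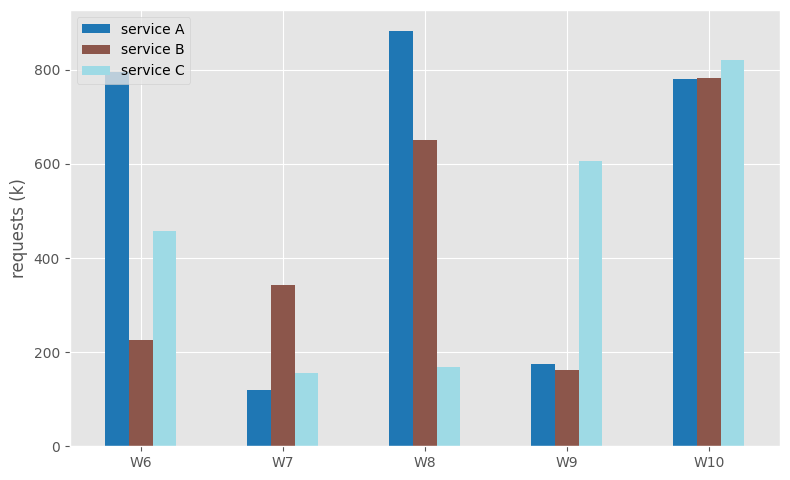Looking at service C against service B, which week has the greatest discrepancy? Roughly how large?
W8, ≈ 500 k

W8: service C ≈ 200, service B ≈ 700 → gap ≈ 500. Next-largest (W9) is only ≈ 400.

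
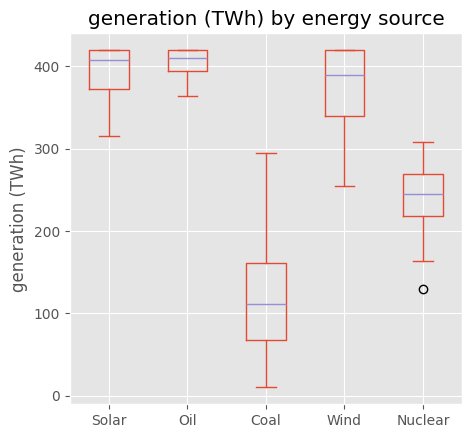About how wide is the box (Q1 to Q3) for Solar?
Q3 ≈ 400, Q1 ≈ 350; IQR ≈ 50.

≈ 50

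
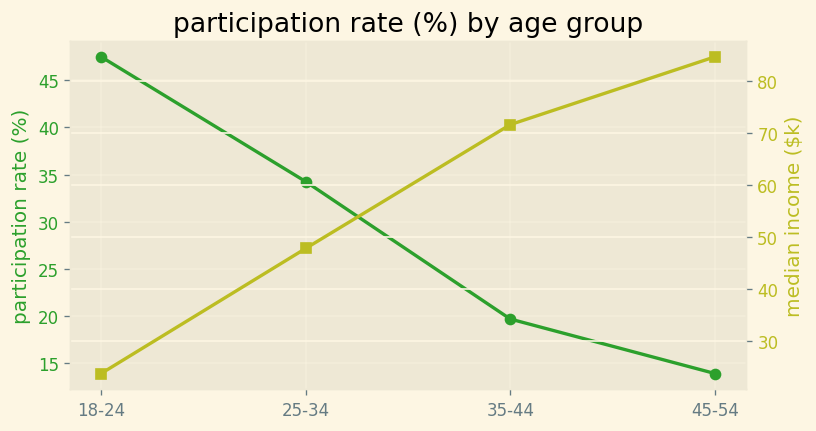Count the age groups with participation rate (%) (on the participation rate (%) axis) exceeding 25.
2

Above 25: 18-24, 25-34.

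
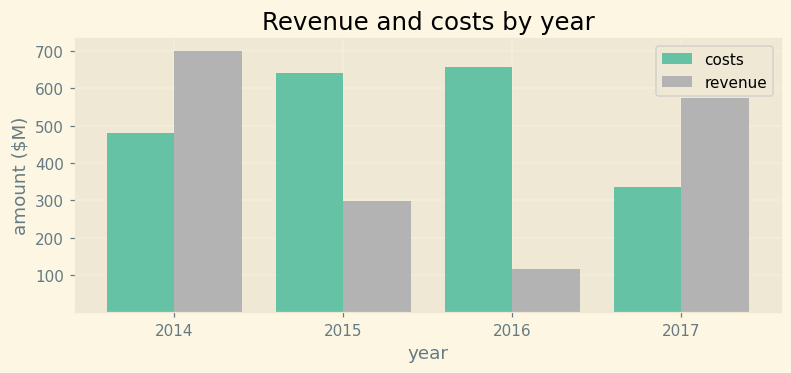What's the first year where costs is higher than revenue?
2014: costs ≈ 500 vs revenue ≈ 700 (not yet); 2015: costs ≈ 600 vs revenue ≈ 300 (first crossover).

2015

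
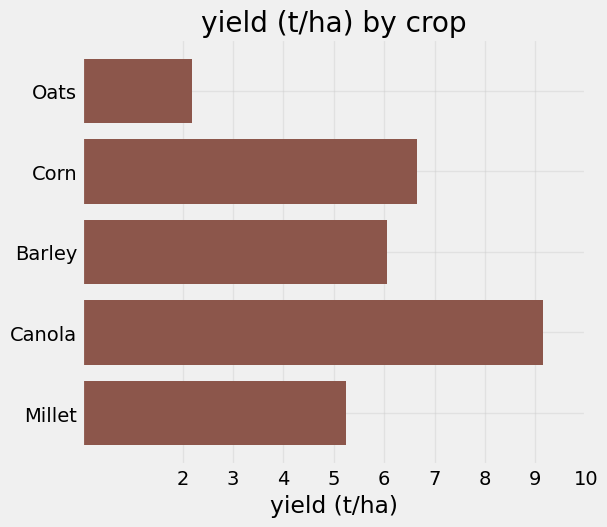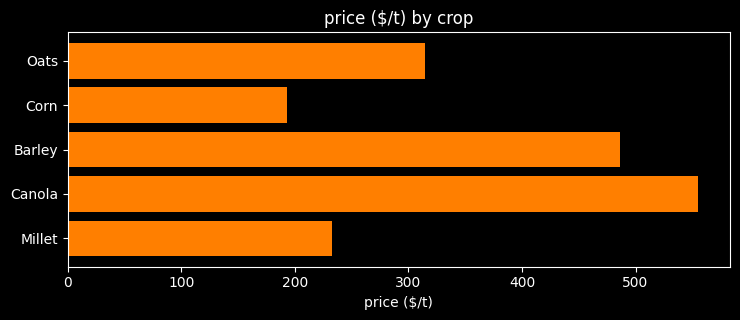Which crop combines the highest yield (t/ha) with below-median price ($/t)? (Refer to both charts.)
Chart 2 median price ($/t) ≈ 300; below-median crops: Corn, Millet. Among those, Corn has the highest yield (t/ha) (≈ 7).

Corn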